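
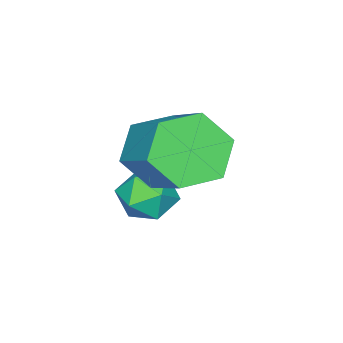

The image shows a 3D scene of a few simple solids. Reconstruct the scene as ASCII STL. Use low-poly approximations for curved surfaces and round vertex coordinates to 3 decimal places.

solid 
facet normal -0.286 -0.283 0.916
outer loop
vertex 0.011 0.058 -0.785
vertex 0.099 -0.617 -0.966
vertex 0.634 -0.254 -0.687
endloop
endfacet
facet normal 0.031 0.355 0.934
outer loop
vertex 0.011 0.058 -0.785
vertex 0.634 -0.254 -0.687
vertex 0.606 0.404 -0.936
endloop
endfacet
facet normal -0.334 0.795 0.507
outer loop
vertex 0.011 0.058 -0.785
vertex 0.606 0.404 -0.936
vertex 0.052 0.448 -1.37
endloop
endfacet
facet normal -0.875 0.428 0.224
outer loop
vertex 0.011 0.058 -0.785
vertex 0.052 0.448 -1.37
vertex -0.261 -0.182 -1.388
endloop
endfacet
facet normal -0.846 -0.238 0.477
outer loop
vertex 0.011 0.058 -0.785
vertex -0.261 -0.182 -1.388
vertex 0.099 -0.617 -0.966
endloop
endfacet
facet normal 0.690 0.282 0.667
outer loop
vertex 0.606 0.404 -0.936
vertex 0.634 -0.254 -0.687
vertex 1.061 -0.058 -1.212
endloop
endfacet
facet normal 0.177 -0.750 0.637
outer loop
vertex 0.634 -0.254 -0.687
vertex 0.099 -0.617 -0.966
vertex 0.748 -0.688 -1.23
endloop
endfacet
facet normal -0.732 -0.677 -0.073
outer loop
vertex 0.099 -0.617 -0.966
vertex -0.261 -0.182 -1.388
vertex 0.194 -0.644 -1.664
endloop
endfacet
facet normal -0.778 0.401 -0.484
outer loop
vertex -0.261 -0.182 -1.388
vertex 0.052 0.448 -1.37
vertex 0.166 0.014 -1.913
endloop
endfacet
facet normal 0.099 0.995 -0.025
outer loop
vertex 0.052 0.448 -1.37
vertex 0.606 0.404 -0.936
vertex 0.701 0.377 -1.634
endloop
endfacet
facet normal 0.875 -0.428 -0.224
outer loop
vertex 0.789 -0.298 -1.815
vertex 1.061 -0.058 -1.212
vertex 0.748 -0.688 -1.23
endloop
endfacet
facet normal 0.334 -0.795 -0.507
outer loop
vertex 0.789 -0.298 -1.815
vertex 0.748 -0.688 -1.23
vertex 0.194 -0.644 -1.664
endloop
endfacet
facet normal -0.031 -0.355 -0.934
outer loop
vertex 0.789 -0.298 -1.815
vertex 0.194 -0.644 -1.664
vertex 0.166 0.014 -1.913
endloop
endfacet
facet normal 0.286 0.283 -0.916
outer loop
vertex 0.789 -0.298 -1.815
vertex 0.166 0.014 -1.913
vertex 0.701 0.377 -1.634
endloop
endfacet
facet normal 0.846 0.238 -0.477
outer loop
vertex 0.789 -0.298 -1.815
vertex 0.701 0.377 -1.634
vertex 1.061 -0.058 -1.212
endloop
endfacet
facet normal 0.778 -0.401 0.484
outer loop
vertex 0.748 -0.688 -1.23
vertex 1.061 -0.058 -1.212
vertex 0.634 -0.254 -0.687
endloop
endfacet
facet normal -0.099 -0.995 0.025
outer loop
vertex 0.194 -0.644 -1.664
vertex 0.748 -0.688 -1.23
vertex 0.099 -0.617 -0.966
endloop
endfacet
facet normal -0.690 -0.282 -0.667
outer loop
vertex 0.166 0.014 -1.913
vertex 0.194 -0.644 -1.664
vertex -0.261 -0.182 -1.388
endloop
endfacet
facet normal -0.177 0.750 -0.637
outer loop
vertex 0.701 0.377 -1.634
vertex 0.166 0.014 -1.913
vertex 0.052 0.448 -1.37
endloop
endfacet
facet normal 0.732 0.677 0.073
outer loop
vertex 1.061 -0.058 -1.212
vertex 0.701 0.377 -1.634
vertex 0.606 0.404 -0.936
endloop
endfacet
facet normal -0.399 -0.720 -0.567
outer loop
vertex 0.497 0.041 -0.953
vertex -0.105 -0.151 -0.285
vertex -0.316 0.472 -0.928
endloop
endfacet
facet normal 0.246 0.512 -0.823
outer loop
vertex 0.497 0.041 -0.953
vertex -0.316 0.472 -0.928
vertex 1.208 1.323 0.057
endloop
endfacet
facet normal 0.246 0.512 -0.823
outer loop
vertex 1.208 1.323 0.057
vertex -0.316 0.472 -0.928
vertex 0.395 1.754 0.082
endloop
endfacet
facet normal 0.399 0.720 0.567
outer loop
vertex 1.208 1.323 0.057
vertex 0.395 1.754 0.082
vertex 0.605 1.131 0.725
endloop
endfacet
facet normal -0.399 -0.720 -0.567
outer loop
vertex -0.316 0.472 -0.928
vertex -0.105 -0.151 -0.285
vertex -0.918 0.28 -0.26
endloop
endfacet
facet normal -0.642 0.662 -0.388
outer loop
vertex -0.316 0.472 -0.928
vertex -0.918 0.28 -0.26
vertex 0.395 1.754 0.082
endloop
endfacet
facet normal -0.642 0.662 -0.388
outer loop
vertex 0.395 1.754 0.082
vertex -0.918 0.28 -0.26
vertex -0.207 1.562 0.75
endloop
endfacet
facet normal 0.400 0.720 0.567
outer loop
vertex 0.395 1.754 0.082
vertex -0.207 1.562 0.75
vertex 0.605 1.131 0.725
endloop
endfacet
facet normal -0.399 -0.720 -0.567
outer loop
vertex -0.918 0.28 -0.26
vertex -0.105 -0.151 -0.285
vertex -0.708 -0.343 0.383
endloop
endfacet
facet normal -0.888 0.150 0.435
outer loop
vertex -0.918 0.28 -0.26
vertex -0.708 -0.343 0.383
vertex -0.207 1.562 0.75
endloop
endfacet
facet normal -0.888 0.150 0.435
outer loop
vertex -0.207 1.562 0.75
vertex -0.708 -0.343 0.383
vertex 0.003 0.939 1.393
endloop
endfacet
facet normal 0.400 0.720 0.567
outer loop
vertex -0.207 1.562 0.75
vertex 0.003 0.939 1.393
vertex 0.605 1.131 0.725
endloop
endfacet
facet normal -0.399 -0.720 -0.567
outer loop
vertex -0.708 -0.343 0.383
vertex -0.105 -0.151 -0.285
vertex 0.105 -0.774 0.358
endloop
endfacet
facet normal -0.246 -0.512 0.823
outer loop
vertex -0.708 -0.343 0.383
vertex 0.105 -0.774 0.358
vertex 0.003 0.939 1.393
endloop
endfacet
facet normal -0.246 -0.512 0.823
outer loop
vertex 0.003 0.939 1.393
vertex 0.105 -0.774 0.358
vertex 0.816 0.508 1.368
endloop
endfacet
facet normal 0.399 0.720 0.567
outer loop
vertex 0.003 0.939 1.393
vertex 0.816 0.508 1.368
vertex 0.605 1.131 0.725
endloop
endfacet
facet normal -0.400 -0.720 -0.567
outer loop
vertex 0.105 -0.774 0.358
vertex -0.105 -0.151 -0.285
vertex 0.707 -0.582 -0.31
endloop
endfacet
facet normal 0.642 -0.662 0.388
outer loop
vertex 0.105 -0.774 0.358
vertex 0.707 -0.582 -0.31
vertex 0.816 0.508 1.368
endloop
endfacet
facet normal 0.642 -0.662 0.388
outer loop
vertex 0.816 0.508 1.368
vertex 0.707 -0.582 -0.31
vertex 1.418 0.7 0.7
endloop
endfacet
facet normal 0.399 0.720 0.567
outer loop
vertex 0.816 0.508 1.368
vertex 1.418 0.7 0.7
vertex 0.605 1.131 0.725
endloop
endfacet
facet normal -0.400 -0.720 -0.567
outer loop
vertex 0.707 -0.582 -0.31
vertex -0.105 -0.151 -0.285
vertex 0.497 0.041 -0.953
endloop
endfacet
facet normal 0.888 -0.150 -0.435
outer loop
vertex 0.707 -0.582 -0.31
vertex 0.497 0.041 -0.953
vertex 1.418 0.7 0.7
endloop
endfacet
facet normal 0.888 -0.150 -0.435
outer loop
vertex 1.418 0.7 0.7
vertex 0.497 0.041 -0.953
vertex 1.208 1.323 0.057
endloop
endfacet
facet normal 0.399 0.720 0.567
outer loop
vertex 1.418 0.7 0.7
vertex 1.208 1.323 0.057
vertex 0.605 1.131 0.725
endloop
endfacet

endsolid


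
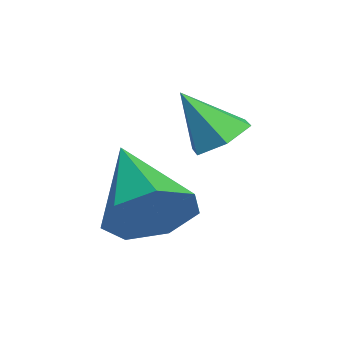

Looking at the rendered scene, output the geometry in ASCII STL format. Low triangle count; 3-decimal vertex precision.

solid 
facet normal 0.155 0.548 -0.822
outer loop
vertex 2.141 2.553 -2.936
vertex 1.411 2.592 -3.048
vertex 1.751 3.107 -2.64
endloop
endfacet
facet normal 0.699 0.115 0.706
outer loop
vertex 2.141 2.553 -2.936
vertex 1.751 3.107 -2.64
vertex 1.189 1.808 -1.872
endloop
endfacet
facet normal 0.155 0.548 -0.822
outer loop
vertex 1.751 3.107 -2.64
vertex 1.411 2.592 -3.048
vertex 1.02 3.146 -2.752
endloop
endfacet
facet normal -0.100 0.538 0.837
outer loop
vertex 1.751 3.107 -2.64
vertex 1.02 3.146 -2.752
vertex 1.189 1.808 -1.872
endloop
endfacet
facet normal 0.155 0.548 -0.822
outer loop
vertex 1.02 3.146 -2.752
vertex 1.411 2.592 -3.048
vertex 0.68 2.631 -3.16
endloop
endfacet
facet normal -0.862 0.199 0.467
outer loop
vertex 1.02 3.146 -2.752
vertex 0.68 2.631 -3.16
vertex 1.189 1.808 -1.872
endloop
endfacet
facet normal 0.155 0.548 -0.822
outer loop
vertex 0.68 2.631 -3.16
vertex 1.411 2.592 -3.048
vertex 1.071 2.076 -3.456
endloop
endfacet
facet normal -0.825 -0.563 -0.034
outer loop
vertex 0.68 2.631 -3.16
vertex 1.071 2.076 -3.456
vertex 1.189 1.808 -1.872
endloop
endfacet
facet normal 0.154 0.548 -0.822
outer loop
vertex 1.071 2.076 -3.456
vertex 1.411 2.592 -3.048
vertex 1.802 2.038 -3.344
endloop
endfacet
facet normal -0.026 -0.986 -0.165
outer loop
vertex 1.071 2.076 -3.456
vertex 1.802 2.038 -3.344
vertex 1.189 1.808 -1.872
endloop
endfacet
facet normal 0.155 0.549 -0.822
outer loop
vertex 1.802 2.038 -3.344
vertex 1.411 2.592 -3.048
vertex 2.141 2.553 -2.936
endloop
endfacet
facet normal 0.735 -0.646 0.205
outer loop
vertex 1.802 2.038 -3.344
vertex 2.141 2.553 -2.936
vertex 1.189 1.808 -1.872
endloop
endfacet
facet normal 0.847 0.148 -0.510
outer loop
vertex 3.753 0.918 -3.399
vertex 3.244 0.906 -4.248
vertex 3.458 1.679 -3.668
endloop
endfacet
facet normal 0.043 0.348 0.937
outer loop
vertex 3.753 0.918 -3.399
vertex 3.458 1.679 -3.668
vertex 1.456 0.594 -3.172
endloop
endfacet
facet normal 0.847 0.148 -0.510
outer loop
vertex 3.458 1.679 -3.668
vertex 3.244 0.906 -4.248
vertex 3.002 1.858 -4.373
endloop
endfacet
facet normal -0.344 0.833 0.434
outer loop
vertex 3.458 1.679 -3.668
vertex 3.002 1.858 -4.373
vertex 1.456 0.594 -3.172
endloop
endfacet
facet normal 0.848 0.149 -0.509
outer loop
vertex 3.002 1.858 -4.373
vertex 3.244 0.906 -4.248
vertex 2.729 1.32 -4.985
endloop
endfacet
facet normal -0.721 0.647 -0.247
outer loop
vertex 3.002 1.858 -4.373
vertex 2.729 1.32 -4.985
vertex 1.456 0.594 -3.172
endloop
endfacet
facet normal 0.848 0.147 -0.510
outer loop
vertex 2.729 1.32 -4.985
vertex 3.244 0.906 -4.248
vertex 2.843 0.47 -5.041
endloop
endfacet
facet normal -0.803 -0.069 -0.592
outer loop
vertex 2.729 1.32 -4.985
vertex 2.843 0.47 -5.041
vertex 1.456 0.594 -3.172
endloop
endfacet
facet normal 0.847 0.148 -0.510
outer loop
vertex 2.843 0.47 -5.041
vertex 3.244 0.906 -4.248
vertex 3.26 -0.051 -4.5
endloop
endfacet
facet normal -0.529 -0.777 -0.341
outer loop
vertex 2.843 0.47 -5.041
vertex 3.26 -0.051 -4.5
vertex 1.456 0.594 -3.172
endloop
endfacet
facet normal 0.848 0.148 -0.509
outer loop
vertex 3.26 -0.051 -4.5
vertex 3.244 0.906 -4.248
vertex 3.664 0.148 -3.769
endloop
endfacet
facet normal -0.105 -0.943 0.315
outer loop
vertex 3.26 -0.051 -4.5
vertex 3.664 0.148 -3.769
vertex 1.456 0.594 -3.172
endloop
endfacet
facet normal 0.847 0.147 -0.510
outer loop
vertex 3.664 0.148 -3.769
vertex 3.244 0.906 -4.248
vertex 3.753 0.918 -3.399
endloop
endfacet
facet normal 0.150 -0.442 0.884
outer loop
vertex 3.664 0.148 -3.769
vertex 3.753 0.918 -3.399
vertex 1.456 0.594 -3.172
endloop
endfacet

endsolid


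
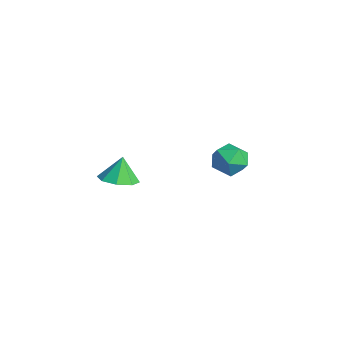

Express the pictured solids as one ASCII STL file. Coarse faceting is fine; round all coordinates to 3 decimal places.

solid 
facet normal 0.196 -0.260 -0.946
outer loop
vertex -0.508 -3.432 -0.872
vertex -1.357 -2.995 -1.168
vertex -0.41 -2.695 -1.054
endloop
endfacet
facet normal 0.691 0.085 0.718
outer loop
vertex -0.508 -3.432 -0.872
vertex -0.41 -2.695 -1.054
vertex -1.623 -2.645 0.108
endloop
endfacet
facet normal 0.196 -0.259 -0.946
outer loop
vertex -0.41 -2.695 -1.054
vertex -1.357 -2.995 -1.168
vertex -0.867 -2.134 -1.302
endloop
endfacet
facet normal 0.531 0.665 0.526
outer loop
vertex -0.41 -2.695 -1.054
vertex -0.867 -2.134 -1.302
vertex -1.623 -2.645 0.108
endloop
endfacet
facet normal 0.197 -0.259 -0.945
outer loop
vertex -0.867 -2.134 -1.302
vertex -1.357 -2.995 -1.168
vertex -1.611 -2.077 -1.473
endloop
endfacet
facet normal -0.006 0.941 0.338
outer loop
vertex -0.867 -2.134 -1.302
vertex -1.611 -2.077 -1.473
vertex -1.623 -2.645 0.108
endloop
endfacet
facet normal 0.197 -0.260 -0.945
outer loop
vertex -1.611 -2.077 -1.473
vertex -1.357 -2.995 -1.168
vertex -2.206 -2.558 -1.465
endloop
endfacet
facet normal -0.604 0.752 0.265
outer loop
vertex -1.611 -2.077 -1.473
vertex -2.206 -2.558 -1.465
vertex -1.623 -2.645 0.108
endloop
endfacet
facet normal 0.197 -0.260 -0.945
outer loop
vertex -2.206 -2.558 -1.465
vertex -1.357 -2.995 -1.168
vertex -2.304 -3.295 -1.283
endloop
endfacet
facet normal -0.913 0.208 0.350
outer loop
vertex -2.206 -2.558 -1.465
vertex -2.304 -3.295 -1.283
vertex -1.623 -2.645 0.108
endloop
endfacet
facet normal 0.197 -0.259 -0.946
outer loop
vertex -2.304 -3.295 -1.283
vertex -1.357 -2.995 -1.168
vertex -1.847 -3.856 -1.034
endloop
endfacet
facet normal -0.753 -0.372 0.543
outer loop
vertex -2.304 -3.295 -1.283
vertex -1.847 -3.856 -1.034
vertex -1.623 -2.645 0.108
endloop
endfacet
facet normal 0.196 -0.259 -0.946
outer loop
vertex -1.847 -3.856 -1.034
vertex -1.357 -2.995 -1.168
vertex -1.103 -3.913 -0.864
endloop
endfacet
facet normal -0.216 -0.648 0.730
outer loop
vertex -1.847 -3.856 -1.034
vertex -1.103 -3.913 -0.864
vertex -1.623 -2.645 0.108
endloop
endfacet
facet normal 0.197 -0.259 -0.946
outer loop
vertex -1.103 -3.913 -0.864
vertex -1.357 -2.995 -1.168
vertex -0.508 -3.432 -0.872
endloop
endfacet
facet normal 0.382 -0.459 0.802
outer loop
vertex -1.103 -3.913 -0.864
vertex -0.508 -3.432 -0.872
vertex -1.623 -2.645 0.108
endloop
endfacet
facet normal -0.659 0.721 0.213
outer loop
vertex -2.689 3.418 -2.136
vertex -2.569 3.224 -1.11
vertex -1.952 3.929 -1.587
endloop
endfacet
facet normal -0.309 0.867 -0.392
outer loop
vertex -2.689 3.418 -2.136
vertex -1.952 3.929 -1.587
vertex -1.735 3.57 -2.552
endloop
endfacet
facet normal -0.421 0.327 -0.846
outer loop
vertex -2.689 3.418 -2.136
vertex -1.735 3.57 -2.552
vertex -2.218 2.643 -2.67
endloop
endfacet
facet normal -0.840 -0.151 -0.522
outer loop
vertex -2.689 3.418 -2.136
vertex -2.218 2.643 -2.67
vertex -2.734 2.43 -1.778
endloop
endfacet
facet normal -0.987 0.093 0.133
outer loop
vertex -2.689 3.418 -2.136
vertex -2.734 2.43 -1.778
vertex -2.569 3.224 -1.11
endloop
endfacet
facet normal 0.389 0.889 -0.243
outer loop
vertex -1.735 3.57 -2.552
vertex -1.952 3.929 -1.587
vertex -1.026 3.47 -1.782
endloop
endfacet
facet normal -0.179 0.654 0.735
outer loop
vertex -1.952 3.929 -1.587
vertex -2.569 3.224 -1.11
vertex -1.542 3.257 -0.89
endloop
endfacet
facet normal -0.709 -0.362 0.606
outer loop
vertex -2.569 3.224 -1.11
vertex -2.734 2.43 -1.778
vertex -2.025 2.33 -1.008
endloop
endfacet
facet normal -0.471 -0.757 -0.453
outer loop
vertex -2.734 2.43 -1.778
vertex -2.218 2.643 -2.67
vertex -1.808 1.971 -1.973
endloop
endfacet
facet normal 0.209 0.016 -0.978
outer loop
vertex -2.218 2.643 -2.67
vertex -1.735 3.57 -2.552
vertex -1.191 2.676 -2.45
endloop
endfacet
facet normal 0.840 0.151 0.522
outer loop
vertex -1.071 2.482 -1.424
vertex -1.026 3.47 -1.782
vertex -1.542 3.257 -0.89
endloop
endfacet
facet normal 0.421 -0.327 0.846
outer loop
vertex -1.071 2.482 -1.424
vertex -1.542 3.257 -0.89
vertex -2.025 2.33 -1.008
endloop
endfacet
facet normal 0.309 -0.867 0.392
outer loop
vertex -1.071 2.482 -1.424
vertex -2.025 2.33 -1.008
vertex -1.808 1.971 -1.973
endloop
endfacet
facet normal 0.659 -0.721 -0.213
outer loop
vertex -1.071 2.482 -1.424
vertex -1.808 1.971 -1.973
vertex -1.191 2.676 -2.45
endloop
endfacet
facet normal 0.987 -0.093 -0.133
outer loop
vertex -1.071 2.482 -1.424
vertex -1.191 2.676 -2.45
vertex -1.026 3.47 -1.782
endloop
endfacet
facet normal 0.471 0.757 0.453
outer loop
vertex -1.542 3.257 -0.89
vertex -1.026 3.47 -1.782
vertex -1.952 3.929 -1.587
endloop
endfacet
facet normal -0.209 -0.016 0.978
outer loop
vertex -2.025 2.33 -1.008
vertex -1.542 3.257 -0.89
vertex -2.569 3.224 -1.11
endloop
endfacet
facet normal -0.389 -0.889 0.243
outer loop
vertex -1.808 1.971 -1.973
vertex -2.025 2.33 -1.008
vertex -2.734 2.43 -1.778
endloop
endfacet
facet normal 0.179 -0.654 -0.735
outer loop
vertex -1.191 2.676 -2.45
vertex -1.808 1.971 -1.973
vertex -2.218 2.643 -2.67
endloop
endfacet
facet normal 0.709 0.362 -0.606
outer loop
vertex -1.026 3.47 -1.782
vertex -1.191 2.676 -2.45
vertex -1.735 3.57 -2.552
endloop
endfacet

endsolid


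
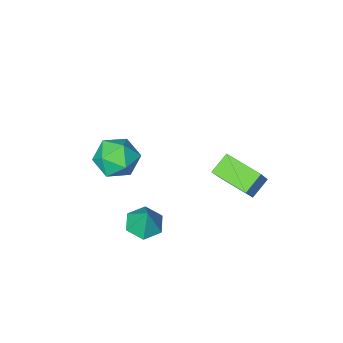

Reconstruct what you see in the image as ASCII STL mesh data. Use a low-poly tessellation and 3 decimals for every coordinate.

solid 
facet normal -0.795 -0.220 0.565
outer loop
vertex -1.595 3.065 5.305
vertex -2.252 4.423 4.908
vertex -2.528 2.122 3.626
endloop
endfacet
facet normal 0.421 -0.870 0.255
outer loop
vertex -1.748 2.337 3.072
vertex -1.595 3.065 5.305
vertex -2.528 2.122 3.626
endloop
endfacet
facet normal -0.796 -0.219 0.564
outer loop
vertex -2.528 2.122 3.626
vertex -2.252 4.423 4.908
vertex -3.184 3.48 3.228
endloop
endfacet
facet normal -0.436 -0.441 -0.785
outer loop
vertex -3.184 3.48 3.228
vertex -1.748 2.337 3.072
vertex -2.528 2.122 3.626
endloop
endfacet
facet normal 0.436 0.440 0.785
outer loop
vertex -1.595 3.065 5.305
vertex -1.472 4.638 4.354
vertex -2.252 4.423 4.908
endloop
endfacet
facet normal 0.421 -0.870 0.255
outer loop
vertex -0.816 3.28 4.752
vertex -1.595 3.065 5.305
vertex -1.748 2.337 3.072
endloop
endfacet
facet normal 0.436 0.441 0.785
outer loop
vertex -0.816 3.28 4.752
vertex -1.472 4.638 4.354
vertex -1.595 3.065 5.305
endloop
endfacet
facet normal -0.421 0.870 -0.255
outer loop
vertex -2.252 4.423 4.908
vertex -1.472 4.638 4.354
vertex -3.184 3.48 3.228
endloop
endfacet
facet normal -0.436 -0.440 -0.785
outer loop
vertex -2.405 3.695 2.675
vertex -1.748 2.337 3.072
vertex -3.184 3.48 3.228
endloop
endfacet
facet normal -0.421 0.870 -0.255
outer loop
vertex -3.184 3.48 3.228
vertex -1.472 4.638 4.354
vertex -2.405 3.695 2.675
endloop
endfacet
facet normal 0.796 0.220 -0.565
outer loop
vertex -2.405 3.695 2.675
vertex -0.816 3.28 4.752
vertex -1.748 2.337 3.072
endloop
endfacet
facet normal 0.796 0.219 -0.565
outer loop
vertex -1.472 4.638 4.354
vertex -0.816 3.28 4.752
vertex -2.405 3.695 2.675
endloop
endfacet
facet normal -0.093 -0.384 -0.919
outer loop
vertex 2.087 3.296 2.059
vertex 1.712 2.701 2.346
vertex 1.33 3.32 2.126
endloop
endfacet
facet normal 0.039 0.995 0.088
outer loop
vertex 2.087 3.296 2.059
vertex 1.33 3.32 2.126
vertex 1.828 3.179 3.494
endloop
endfacet
facet normal -0.092 -0.383 -0.919
outer loop
vertex 1.33 3.32 2.126
vertex 1.712 2.701 2.346
vertex 0.955 2.724 2.412
endloop
endfacet
facet normal -0.722 0.611 0.326
outer loop
vertex 1.33 3.32 2.126
vertex 0.955 2.724 2.412
vertex 1.828 3.179 3.494
endloop
endfacet
facet normal -0.092 -0.383 -0.919
outer loop
vertex 0.955 2.724 2.412
vertex 1.712 2.701 2.346
vertex 1.337 2.105 2.632
endloop
endfacet
facet normal -0.717 -0.206 0.665
outer loop
vertex 0.955 2.724 2.412
vertex 1.337 2.105 2.632
vertex 1.828 3.179 3.494
endloop
endfacet
facet normal -0.093 -0.382 -0.919
outer loop
vertex 1.337 2.105 2.632
vertex 1.712 2.701 2.346
vertex 2.094 2.081 2.565
endloop
endfacet
facet normal 0.048 -0.638 0.768
outer loop
vertex 1.337 2.105 2.632
vertex 2.094 2.081 2.565
vertex 1.828 3.179 3.494
endloop
endfacet
facet normal -0.093 -0.382 -0.919
outer loop
vertex 2.094 2.081 2.565
vertex 1.712 2.701 2.346
vertex 2.469 2.677 2.279
endloop
endfacet
facet normal 0.808 -0.254 0.531
outer loop
vertex 2.094 2.081 2.565
vertex 2.469 2.677 2.279
vertex 1.828 3.179 3.494
endloop
endfacet
facet normal -0.093 -0.384 -0.919
outer loop
vertex 2.469 2.677 2.279
vertex 1.712 2.701 2.346
vertex 2.087 3.296 2.059
endloop
endfacet
facet normal 0.804 0.564 0.191
outer loop
vertex 2.469 2.677 2.279
vertex 2.087 3.296 2.059
vertex 1.828 3.179 3.494
endloop
endfacet
facet normal -0.390 0.726 0.566
outer loop
vertex 0.181 -0.277 3.128
vertex 0.805 -0.529 3.881
vertex 1.09 0.157 3.197
endloop
endfacet
facet normal -0.420 0.899 -0.126
outer loop
vertex 0.181 -0.277 3.128
vertex 1.09 0.157 3.197
vertex 0.737 -0.134 2.297
endloop
endfacet
facet normal -0.794 0.393 -0.464
outer loop
vertex 0.181 -0.277 3.128
vertex 0.737 -0.134 2.297
vertex 0.234 -1.0 2.424
endloop
endfacet
facet normal -0.996 -0.092 0.020
outer loop
vertex 0.181 -0.277 3.128
vertex 0.234 -1.0 2.424
vertex 0.276 -1.244 3.403
endloop
endfacet
facet normal -0.746 0.113 0.656
outer loop
vertex 0.181 -0.277 3.128
vertex 0.276 -1.244 3.403
vertex 0.805 -0.529 3.881
endloop
endfacet
facet normal 0.244 0.890 -0.384
outer loop
vertex 0.737 -0.134 2.297
vertex 1.09 0.157 3.197
vertex 1.704 -0.296 2.537
endloop
endfacet
facet normal 0.292 0.612 0.735
outer loop
vertex 1.09 0.157 3.197
vertex 0.805 -0.529 3.881
vertex 1.746 -0.54 3.516
endloop
endfacet
facet normal -0.282 -0.380 0.881
outer loop
vertex 0.805 -0.529 3.881
vertex 0.276 -1.244 3.403
vertex 1.243 -1.406 3.643
endloop
endfacet
facet normal -0.685 -0.713 -0.148
outer loop
vertex 0.276 -1.244 3.403
vertex 0.234 -1.0 2.424
vertex 0.89 -1.697 2.743
endloop
endfacet
facet normal -0.360 0.073 -0.930
outer loop
vertex 0.234 -1.0 2.424
vertex 0.737 -0.134 2.297
vertex 1.175 -1.011 2.059
endloop
endfacet
facet normal 0.996 0.092 -0.020
outer loop
vertex 1.799 -1.263 2.812
vertex 1.704 -0.296 2.537
vertex 1.746 -0.54 3.516
endloop
endfacet
facet normal 0.794 -0.393 0.464
outer loop
vertex 1.799 -1.263 2.812
vertex 1.746 -0.54 3.516
vertex 1.243 -1.406 3.643
endloop
endfacet
facet normal 0.420 -0.899 0.126
outer loop
vertex 1.799 -1.263 2.812
vertex 1.243 -1.406 3.643
vertex 0.89 -1.697 2.743
endloop
endfacet
facet normal 0.390 -0.726 -0.566
outer loop
vertex 1.799 -1.263 2.812
vertex 0.89 -1.697 2.743
vertex 1.175 -1.011 2.059
endloop
endfacet
facet normal 0.746 -0.113 -0.656
outer loop
vertex 1.799 -1.263 2.812
vertex 1.175 -1.011 2.059
vertex 1.704 -0.296 2.537
endloop
endfacet
facet normal 0.685 0.713 0.148
outer loop
vertex 1.746 -0.54 3.516
vertex 1.704 -0.296 2.537
vertex 1.09 0.157 3.197
endloop
endfacet
facet normal 0.360 -0.073 0.930
outer loop
vertex 1.243 -1.406 3.643
vertex 1.746 -0.54 3.516
vertex 0.805 -0.529 3.881
endloop
endfacet
facet normal -0.244 -0.890 0.384
outer loop
vertex 0.89 -1.697 2.743
vertex 1.243 -1.406 3.643
vertex 0.276 -1.244 3.403
endloop
endfacet
facet normal -0.292 -0.612 -0.735
outer loop
vertex 1.175 -1.011 2.059
vertex 0.89 -1.697 2.743
vertex 0.234 -1.0 2.424
endloop
endfacet
facet normal 0.282 0.380 -0.881
outer loop
vertex 1.704 -0.296 2.537
vertex 1.175 -1.011 2.059
vertex 0.737 -0.134 2.297
endloop
endfacet

endsolid


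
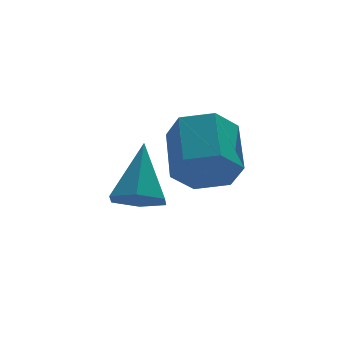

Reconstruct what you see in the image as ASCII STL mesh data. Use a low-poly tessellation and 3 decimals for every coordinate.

solid 
facet normal -0.281 -0.561 -0.779
outer loop
vertex 3.143 1.758 -1.196
vertex 2.584 2.378 -1.441
vertex 3.401 2.385 -1.741
endloop
endfacet
facet normal 0.954 -0.194 0.228
outer loop
vertex 3.143 1.758 -1.196
vertex 3.401 2.385 -1.741
vertex 3.176 3.562 0.201
endloop
endfacet
facet normal -0.281 -0.561 -0.779
outer loop
vertex 3.401 2.385 -1.741
vertex 2.584 2.378 -1.441
vertex 2.842 3.005 -1.986
endloop
endfacet
facet normal 0.766 0.585 -0.266
outer loop
vertex 3.401 2.385 -1.741
vertex 2.842 3.005 -1.986
vertex 3.176 3.562 0.201
endloop
endfacet
facet normal -0.280 -0.562 -0.779
outer loop
vertex 2.842 3.005 -1.986
vertex 2.584 2.378 -1.441
vertex 2.025 2.998 -1.687
endloop
endfacet
facet normal -0.093 0.968 -0.232
outer loop
vertex 2.842 3.005 -1.986
vertex 2.025 2.998 -1.687
vertex 3.176 3.562 0.201
endloop
endfacet
facet normal -0.280 -0.561 -0.779
outer loop
vertex 2.025 2.998 -1.687
vertex 2.584 2.378 -1.441
vertex 1.767 2.37 -1.142
endloop
endfacet
facet normal -0.765 0.571 0.296
outer loop
vertex 2.025 2.998 -1.687
vertex 1.767 2.37 -1.142
vertex 3.176 3.562 0.201
endloop
endfacet
facet normal -0.279 -0.562 -0.779
outer loop
vertex 1.767 2.37 -1.142
vertex 2.584 2.378 -1.441
vertex 2.326 1.751 -0.896
endloop
endfacet
facet normal -0.577 -0.207 0.790
outer loop
vertex 1.767 2.37 -1.142
vertex 2.326 1.751 -0.896
vertex 3.176 3.562 0.201
endloop
endfacet
facet normal -0.281 -0.561 -0.779
outer loop
vertex 2.326 1.751 -0.896
vertex 2.584 2.378 -1.441
vertex 3.143 1.758 -1.196
endloop
endfacet
facet normal 0.283 -0.591 0.756
outer loop
vertex 2.326 1.751 -0.896
vertex 3.143 1.758 -1.196
vertex 3.176 3.562 0.201
endloop
endfacet
facet normal -0.239 -0.831 -0.502
outer loop
vertex 4.423 -0.728 0.796
vertex 3.538 -0.37 0.624
vertex 4.26 -0.2 -0.001
endloop
endfacet
facet normal 0.957 -0.111 -0.269
outer loop
vertex 4.423 -0.728 0.796
vertex 4.26 -0.2 -0.001
vertex 4.847 0.753 1.689
endloop
endfacet
facet normal 0.957 -0.112 -0.269
outer loop
vertex 4.847 0.753 1.689
vertex 4.26 -0.2 -0.001
vertex 4.684 1.28 0.892
endloop
endfacet
facet normal 0.238 0.832 0.501
outer loop
vertex 4.847 0.753 1.689
vertex 4.684 1.28 0.892
vertex 3.962 1.11 1.516
endloop
endfacet
facet normal -0.238 -0.832 -0.501
outer loop
vertex 4.26 -0.2 -0.001
vertex 3.538 -0.37 0.624
vertex 3.375 0.157 -0.174
endloop
endfacet
facet normal 0.333 0.415 -0.847
outer loop
vertex 4.26 -0.2 -0.001
vertex 3.375 0.157 -0.174
vertex 4.684 1.28 0.892
endloop
endfacet
facet normal 0.333 0.415 -0.847
outer loop
vertex 4.684 1.28 0.892
vertex 3.375 0.157 -0.174
vertex 3.799 1.638 0.719
endloop
endfacet
facet normal 0.238 0.831 0.502
outer loop
vertex 4.684 1.28 0.892
vertex 3.799 1.638 0.719
vertex 3.962 1.11 1.516
endloop
endfacet
facet normal -0.238 -0.832 -0.501
outer loop
vertex 3.375 0.157 -0.174
vertex 3.538 -0.37 0.624
vertex 2.653 -0.013 0.451
endloop
endfacet
facet normal -0.624 0.527 -0.577
outer loop
vertex 3.375 0.157 -0.174
vertex 2.653 -0.013 0.451
vertex 3.799 1.638 0.719
endloop
endfacet
facet normal -0.624 0.527 -0.577
outer loop
vertex 3.799 1.638 0.719
vertex 2.653 -0.013 0.451
vertex 3.077 1.468 1.344
endloop
endfacet
facet normal 0.239 0.831 0.502
outer loop
vertex 3.799 1.638 0.719
vertex 3.077 1.468 1.344
vertex 3.962 1.11 1.516
endloop
endfacet
facet normal -0.238 -0.832 -0.501
outer loop
vertex 2.653 -0.013 0.451
vertex 3.538 -0.37 0.624
vertex 2.816 -0.54 1.248
endloop
endfacet
facet normal -0.957 0.111 0.269
outer loop
vertex 2.653 -0.013 0.451
vertex 2.816 -0.54 1.248
vertex 3.077 1.468 1.344
endloop
endfacet
facet normal -0.957 0.111 0.269
outer loop
vertex 3.077 1.468 1.344
vertex 2.816 -0.54 1.248
vertex 3.24 0.94 2.141
endloop
endfacet
facet normal 0.239 0.831 0.502
outer loop
vertex 3.077 1.468 1.344
vertex 3.24 0.94 2.141
vertex 3.962 1.11 1.516
endloop
endfacet
facet normal -0.238 -0.831 -0.502
outer loop
vertex 2.816 -0.54 1.248
vertex 3.538 -0.37 0.624
vertex 3.701 -0.898 1.421
endloop
endfacet
facet normal -0.333 -0.415 0.846
outer loop
vertex 2.816 -0.54 1.248
vertex 3.701 -0.898 1.421
vertex 3.24 0.94 2.141
endloop
endfacet
facet normal -0.333 -0.415 0.847
outer loop
vertex 3.24 0.94 2.141
vertex 3.701 -0.898 1.421
vertex 4.125 0.583 2.314
endloop
endfacet
facet normal 0.238 0.832 0.501
outer loop
vertex 3.24 0.94 2.141
vertex 4.125 0.583 2.314
vertex 3.962 1.11 1.516
endloop
endfacet
facet normal -0.239 -0.831 -0.502
outer loop
vertex 3.701 -0.898 1.421
vertex 3.538 -0.37 0.624
vertex 4.423 -0.728 0.796
endloop
endfacet
facet normal 0.624 -0.527 0.577
outer loop
vertex 3.701 -0.898 1.421
vertex 4.423 -0.728 0.796
vertex 4.125 0.583 2.314
endloop
endfacet
facet normal 0.624 -0.527 0.577
outer loop
vertex 4.125 0.583 2.314
vertex 4.423 -0.728 0.796
vertex 4.847 0.753 1.689
endloop
endfacet
facet normal 0.238 0.832 0.501
outer loop
vertex 4.125 0.583 2.314
vertex 4.847 0.753 1.689
vertex 3.962 1.11 1.516
endloop
endfacet

endsolid


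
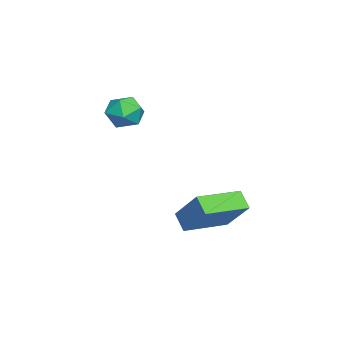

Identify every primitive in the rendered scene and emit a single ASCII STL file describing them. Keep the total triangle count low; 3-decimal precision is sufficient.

solid 
facet normal 0.105 0.426 0.899
outer loop
vertex -3.171 0.242 2.454
vertex -3.867 -0.228 2.758
vertex -3.041 -0.563 2.82
endloop
endfacet
facet normal 0.734 0.376 0.566
outer loop
vertex -3.171 0.242 2.454
vertex -3.041 -0.563 2.82
vertex -2.592 -0.329 2.083
endloop
endfacet
facet normal 0.684 0.728 -0.052
outer loop
vertex -3.171 0.242 2.454
vertex -2.592 -0.329 2.083
vertex -3.141 0.15 1.566
endloop
endfacet
facet normal 0.024 0.994 -0.102
outer loop
vertex -3.171 0.242 2.454
vertex -3.141 0.15 1.566
vertex -3.929 0.212 1.983
endloop
endfacet
facet normal -0.334 0.808 0.485
outer loop
vertex -3.171 0.242 2.454
vertex -3.929 0.212 1.983
vertex -3.867 -0.228 2.758
endloop
endfacet
facet normal 0.852 -0.313 0.420
outer loop
vertex -2.592 -0.329 2.083
vertex -3.041 -0.563 2.82
vertex -2.931 -1.152 2.157
endloop
endfacet
facet normal -0.166 -0.233 0.958
outer loop
vertex -3.041 -0.563 2.82
vertex -3.867 -0.228 2.758
vertex -3.719 -1.09 2.574
endloop
endfacet
facet normal -0.876 0.387 0.290
outer loop
vertex -3.867 -0.228 2.758
vertex -3.929 0.212 1.983
vertex -4.268 -0.611 2.057
endloop
endfacet
facet normal -0.296 0.689 -0.661
outer loop
vertex -3.929 0.212 1.983
vertex -3.141 0.15 1.566
vertex -3.819 -0.377 1.32
endloop
endfacet
facet normal 0.772 0.257 -0.582
outer loop
vertex -3.141 0.15 1.566
vertex -2.592 -0.329 2.083
vertex -2.993 -0.712 1.382
endloop
endfacet
facet normal -0.024 -0.994 0.102
outer loop
vertex -3.689 -1.182 1.686
vertex -2.931 -1.152 2.157
vertex -3.719 -1.09 2.574
endloop
endfacet
facet normal -0.684 -0.728 0.052
outer loop
vertex -3.689 -1.182 1.686
vertex -3.719 -1.09 2.574
vertex -4.268 -0.611 2.057
endloop
endfacet
facet normal -0.734 -0.376 -0.566
outer loop
vertex -3.689 -1.182 1.686
vertex -4.268 -0.611 2.057
vertex -3.819 -0.377 1.32
endloop
endfacet
facet normal -0.105 -0.426 -0.899
outer loop
vertex -3.689 -1.182 1.686
vertex -3.819 -0.377 1.32
vertex -2.993 -0.712 1.382
endloop
endfacet
facet normal 0.334 -0.808 -0.485
outer loop
vertex -3.689 -1.182 1.686
vertex -2.993 -0.712 1.382
vertex -2.931 -1.152 2.157
endloop
endfacet
facet normal 0.296 -0.689 0.661
outer loop
vertex -3.719 -1.09 2.574
vertex -2.931 -1.152 2.157
vertex -3.041 -0.563 2.82
endloop
endfacet
facet normal -0.772 -0.257 0.582
outer loop
vertex -4.268 -0.611 2.057
vertex -3.719 -1.09 2.574
vertex -3.867 -0.228 2.758
endloop
endfacet
facet normal -0.852 0.313 -0.420
outer loop
vertex -3.819 -0.377 1.32
vertex -4.268 -0.611 2.057
vertex -3.929 0.212 1.983
endloop
endfacet
facet normal 0.166 0.233 -0.958
outer loop
vertex -2.993 -0.712 1.382
vertex -3.819 -0.377 1.32
vertex -3.141 0.15 1.566
endloop
endfacet
facet normal 0.876 -0.387 -0.290
outer loop
vertex -2.931 -1.152 2.157
vertex -2.993 -0.712 1.382
vertex -2.592 -0.329 2.083
endloop
endfacet
facet normal -0.690 0.721 -0.063
outer loop
vertex -2.855 4.224 -1.614
vertex -2.34 4.658 -2.284
vertex -3.787 3.214 -2.984
endloop
endfacet
facet normal -0.542 -0.457 0.705
outer loop
vertex -2.38 1.742 -2.856
vertex -2.855 4.224 -1.614
vertex -3.787 3.214 -2.984
endloop
endfacet
facet normal -0.690 0.721 -0.063
outer loop
vertex -3.787 3.214 -2.984
vertex -2.34 4.658 -2.284
vertex -3.272 3.648 -3.654
endloop
endfacet
facet normal -0.480 -0.520 -0.706
outer loop
vertex -3.272 3.648 -3.654
vertex -2.38 1.742 -2.856
vertex -3.787 3.214 -2.984
endloop
endfacet
facet normal 0.480 0.520 0.706
outer loop
vertex -2.855 4.224 -1.614
vertex -0.933 3.186 -2.156
vertex -2.34 4.658 -2.284
endloop
endfacet
facet normal -0.542 -0.457 0.705
outer loop
vertex -1.448 2.752 -1.486
vertex -2.855 4.224 -1.614
vertex -2.38 1.742 -2.856
endloop
endfacet
facet normal 0.480 0.520 0.706
outer loop
vertex -1.448 2.752 -1.486
vertex -0.933 3.186 -2.156
vertex -2.855 4.224 -1.614
endloop
endfacet
facet normal 0.542 0.457 -0.705
outer loop
vertex -2.34 4.658 -2.284
vertex -0.933 3.186 -2.156
vertex -3.272 3.648 -3.654
endloop
endfacet
facet normal -0.480 -0.520 -0.706
outer loop
vertex -1.865 2.176 -3.526
vertex -2.38 1.742 -2.856
vertex -3.272 3.648 -3.654
endloop
endfacet
facet normal 0.542 0.457 -0.705
outer loop
vertex -3.272 3.648 -3.654
vertex -0.933 3.186 -2.156
vertex -1.865 2.176 -3.526
endloop
endfacet
facet normal 0.690 -0.721 0.063
outer loop
vertex -1.865 2.176 -3.526
vertex -1.448 2.752 -1.486
vertex -2.38 1.742 -2.856
endloop
endfacet
facet normal 0.690 -0.721 0.063
outer loop
vertex -0.933 3.186 -2.156
vertex -1.448 2.752 -1.486
vertex -1.865 2.176 -3.526
endloop
endfacet

endsolid


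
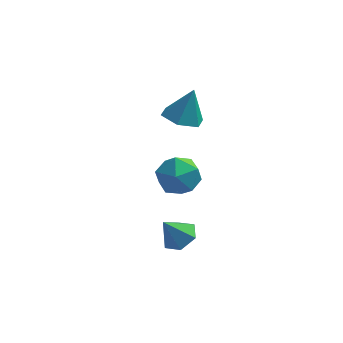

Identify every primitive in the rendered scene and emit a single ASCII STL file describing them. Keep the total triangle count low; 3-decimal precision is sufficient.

solid 
facet normal -0.281 -0.227 -0.932
outer loop
vertex -0.263 2.734 1.093
vertex -1.126 2.389 1.437
vertex -1.04 3.341 1.179
endloop
endfacet
facet normal 0.619 0.777 0.112
outer loop
vertex -0.263 2.734 1.093
vertex -1.04 3.341 1.179
vertex -0.654 2.771 3.003
endloop
endfacet
facet normal -0.280 -0.227 -0.933
outer loop
vertex -1.04 3.341 1.179
vertex -1.126 2.389 1.437
vertex -1.902 2.997 1.522
endloop
endfacet
facet normal -0.231 0.914 0.334
outer loop
vertex -1.04 3.341 1.179
vertex -1.902 2.997 1.522
vertex -0.654 2.771 3.003
endloop
endfacet
facet normal -0.280 -0.227 -0.933
outer loop
vertex -1.902 2.997 1.522
vertex -1.126 2.389 1.437
vertex -1.988 2.045 1.78
endloop
endfacet
facet normal -0.724 0.241 0.647
outer loop
vertex -1.902 2.997 1.522
vertex -1.988 2.045 1.78
vertex -0.654 2.771 3.003
endloop
endfacet
facet normal -0.281 -0.227 -0.933
outer loop
vertex -1.988 2.045 1.78
vertex -1.126 2.389 1.437
vertex -1.211 1.437 1.694
endloop
endfacet
facet normal -0.365 -0.570 0.736
outer loop
vertex -1.988 2.045 1.78
vertex -1.211 1.437 1.694
vertex -0.654 2.771 3.003
endloop
endfacet
facet normal -0.280 -0.227 -0.933
outer loop
vertex -1.211 1.437 1.694
vertex -1.126 2.389 1.437
vertex -0.349 1.782 1.351
endloop
endfacet
facet normal 0.487 -0.707 0.513
outer loop
vertex -1.211 1.437 1.694
vertex -0.349 1.782 1.351
vertex -0.654 2.771 3.003
endloop
endfacet
facet normal -0.281 -0.227 -0.932
outer loop
vertex -0.349 1.782 1.351
vertex -1.126 2.389 1.437
vertex -0.263 2.734 1.093
endloop
endfacet
facet normal 0.979 -0.034 0.201
outer loop
vertex -0.349 1.782 1.351
vertex -0.263 2.734 1.093
vertex -0.654 2.771 3.003
endloop
endfacet
facet normal 0.442 0.361 0.822
outer loop
vertex -0.826 3.369 -2.124
vertex -1.443 2.628 -1.467
vertex -0.402 2.308 -1.886
endloop
endfacet
facet normal 0.876 0.408 0.257
outer loop
vertex -0.826 3.369 -2.124
vertex -0.402 2.308 -1.886
vertex -0.294 2.752 -2.96
endloop
endfacet
facet normal 0.549 0.800 -0.241
outer loop
vertex -0.826 3.369 -2.124
vertex -0.294 2.752 -2.96
vertex -1.268 3.347 -3.204
endloop
endfacet
facet normal -0.088 0.996 0.016
outer loop
vertex -0.826 3.369 -2.124
vertex -1.268 3.347 -3.204
vertex -1.978 3.27 -2.281
endloop
endfacet
facet normal -0.154 0.724 0.672
outer loop
vertex -0.826 3.369 -2.124
vertex -1.978 3.27 -2.281
vertex -1.443 2.628 -1.467
endloop
endfacet
facet normal 0.968 -0.249 -0.006
outer loop
vertex -0.294 2.752 -2.96
vertex -0.402 2.308 -1.886
vertex -0.582 1.63 -2.819
endloop
endfacet
facet normal 0.265 -0.325 0.908
outer loop
vertex -0.402 2.308 -1.886
vertex -1.443 2.628 -1.467
vertex -1.292 1.553 -1.896
endloop
endfacet
facet normal -0.698 0.263 0.666
outer loop
vertex -1.443 2.628 -1.467
vertex -1.978 3.27 -2.281
vertex -2.266 2.148 -2.14
endloop
endfacet
facet normal -0.591 0.702 -0.396
outer loop
vertex -1.978 3.27 -2.281
vertex -1.268 3.347 -3.204
vertex -2.158 2.592 -3.214
endloop
endfacet
facet normal 0.439 0.386 -0.812
outer loop
vertex -1.268 3.347 -3.204
vertex -0.294 2.752 -2.96
vertex -1.117 2.272 -3.633
endloop
endfacet
facet normal 0.088 -0.996 -0.016
outer loop
vertex -1.734 1.531 -2.976
vertex -0.582 1.63 -2.819
vertex -1.292 1.553 -1.896
endloop
endfacet
facet normal -0.549 -0.800 0.241
outer loop
vertex -1.734 1.531 -2.976
vertex -1.292 1.553 -1.896
vertex -2.266 2.148 -2.14
endloop
endfacet
facet normal -0.876 -0.408 -0.257
outer loop
vertex -1.734 1.531 -2.976
vertex -2.266 2.148 -2.14
vertex -2.158 2.592 -3.214
endloop
endfacet
facet normal -0.442 -0.361 -0.822
outer loop
vertex -1.734 1.531 -2.976
vertex -2.158 2.592 -3.214
vertex -1.117 2.272 -3.633
endloop
endfacet
facet normal 0.154 -0.724 -0.672
outer loop
vertex -1.734 1.531 -2.976
vertex -1.117 2.272 -3.633
vertex -0.582 1.63 -2.819
endloop
endfacet
facet normal 0.591 -0.702 0.396
outer loop
vertex -1.292 1.553 -1.896
vertex -0.582 1.63 -2.819
vertex -0.402 2.308 -1.886
endloop
endfacet
facet normal -0.439 -0.386 0.812
outer loop
vertex -2.266 2.148 -2.14
vertex -1.292 1.553 -1.896
vertex -1.443 2.628 -1.467
endloop
endfacet
facet normal -0.968 0.249 0.006
outer loop
vertex -2.158 2.592 -3.214
vertex -2.266 2.148 -2.14
vertex -1.978 3.27 -2.281
endloop
endfacet
facet normal -0.265 0.325 -0.908
outer loop
vertex -1.117 2.272 -3.633
vertex -2.158 2.592 -3.214
vertex -1.268 3.347 -3.204
endloop
endfacet
facet normal 0.698 -0.263 -0.666
outer loop
vertex -0.582 1.63 -2.819
vertex -1.117 2.272 -3.633
vertex -0.294 2.752 -2.96
endloop
endfacet
facet normal 0.472 0.251 -0.845
outer loop
vertex -0.092 -1.361 -3.373
vertex -0.81 -0.985 -3.662
vertex -0.238 -0.53 -3.208
endloop
endfacet
facet normal 0.542 -0.071 0.837
outer loop
vertex -0.092 -1.361 -3.373
vertex -0.238 -0.53 -3.208
vertex -1.47 -1.335 -2.478
endloop
endfacet
facet normal 0.473 0.249 -0.845
outer loop
vertex -0.238 -0.53 -3.208
vertex -0.81 -0.985 -3.662
vertex -0.955 -0.154 -3.498
endloop
endfacet
facet normal 0.030 0.646 0.763
outer loop
vertex -0.238 -0.53 -3.208
vertex -0.955 -0.154 -3.498
vertex -1.47 -1.335 -2.478
endloop
endfacet
facet normal 0.472 0.249 -0.846
outer loop
vertex -0.955 -0.154 -3.498
vertex -0.81 -0.985 -3.662
vertex -1.527 -0.609 -3.951
endloop
endfacet
facet normal -0.733 0.599 0.324
outer loop
vertex -0.955 -0.154 -3.498
vertex -1.527 -0.609 -3.951
vertex -1.47 -1.335 -2.478
endloop
endfacet
facet normal 0.472 0.249 -0.846
outer loop
vertex -1.527 -0.609 -3.951
vertex -0.81 -0.985 -3.662
vertex -1.381 -1.441 -4.115
endloop
endfacet
facet normal -0.985 -0.164 -0.043
outer loop
vertex -1.527 -0.609 -3.951
vertex -1.381 -1.441 -4.115
vertex -1.47 -1.335 -2.478
endloop
endfacet
facet normal 0.472 0.249 -0.846
outer loop
vertex -1.381 -1.441 -4.115
vertex -0.81 -0.985 -3.662
vertex -0.664 -1.817 -3.826
endloop
endfacet
facet normal -0.474 -0.880 0.031
outer loop
vertex -1.381 -1.441 -4.115
vertex -0.664 -1.817 -3.826
vertex -1.47 -1.335 -2.478
endloop
endfacet
facet normal 0.471 0.249 -0.846
outer loop
vertex -0.664 -1.817 -3.826
vertex -0.81 -0.985 -3.662
vertex -0.092 -1.361 -3.373
endloop
endfacet
facet normal 0.290 -0.833 0.471
outer loop
vertex -0.664 -1.817 -3.826
vertex -0.092 -1.361 -3.373
vertex -1.47 -1.335 -2.478
endloop
endfacet

endsolid


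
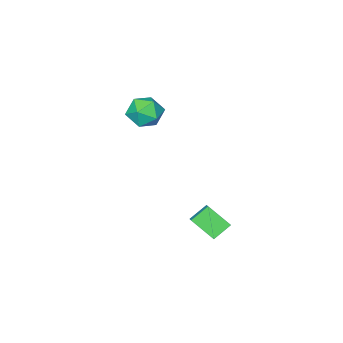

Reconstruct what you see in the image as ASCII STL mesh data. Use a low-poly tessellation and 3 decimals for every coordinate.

solid 
facet normal -0.399 0.812 0.425
outer loop
vertex 0.016 -2.338 3.477
vertex 0.728 -2.455 4.368
vertex 1.041 -1.827 3.462
endloop
endfacet
facet normal -0.431 0.856 -0.285
outer loop
vertex 0.016 -2.338 3.477
vertex 1.041 -1.827 3.462
vertex 0.644 -2.341 2.519
endloop
endfacet
facet normal -0.799 0.294 -0.525
outer loop
vertex 0.016 -2.338 3.477
vertex 0.644 -2.341 2.519
vertex 0.084 -3.288 2.841
endloop
endfacet
facet normal -0.994 -0.097 0.039
outer loop
vertex 0.016 -2.338 3.477
vertex 0.084 -3.288 2.841
vertex 0.136 -3.359 3.984
endloop
endfacet
facet normal -0.747 0.223 0.626
outer loop
vertex 0.016 -2.338 3.477
vertex 0.136 -3.359 3.984
vertex 0.728 -2.455 4.368
endloop
endfacet
facet normal 0.234 0.809 -0.539
outer loop
vertex 0.644 -2.341 2.519
vertex 1.041 -1.827 3.462
vertex 1.744 -2.461 2.816
endloop
endfacet
facet normal 0.287 0.738 0.611
outer loop
vertex 1.041 -1.827 3.462
vertex 0.728 -2.455 4.368
vertex 1.796 -2.532 3.959
endloop
endfacet
facet normal -0.276 -0.217 0.936
outer loop
vertex 0.728 -2.455 4.368
vertex 0.136 -3.359 3.984
vertex 1.236 -3.479 4.281
endloop
endfacet
facet normal -0.677 -0.736 -0.015
outer loop
vertex 0.136 -3.359 3.984
vertex 0.084 -3.288 2.841
vertex 0.839 -3.993 3.338
endloop
endfacet
facet normal -0.362 -0.101 -0.927
outer loop
vertex 0.084 -3.288 2.841
vertex 0.644 -2.341 2.519
vertex 1.152 -3.365 2.432
endloop
endfacet
facet normal 0.994 0.097 -0.039
outer loop
vertex 1.864 -3.482 3.323
vertex 1.744 -2.461 2.816
vertex 1.796 -2.532 3.959
endloop
endfacet
facet normal 0.799 -0.294 0.525
outer loop
vertex 1.864 -3.482 3.323
vertex 1.796 -2.532 3.959
vertex 1.236 -3.479 4.281
endloop
endfacet
facet normal 0.431 -0.856 0.285
outer loop
vertex 1.864 -3.482 3.323
vertex 1.236 -3.479 4.281
vertex 0.839 -3.993 3.338
endloop
endfacet
facet normal 0.399 -0.812 -0.425
outer loop
vertex 1.864 -3.482 3.323
vertex 0.839 -3.993 3.338
vertex 1.152 -3.365 2.432
endloop
endfacet
facet normal 0.747 -0.223 -0.626
outer loop
vertex 1.864 -3.482 3.323
vertex 1.152 -3.365 2.432
vertex 1.744 -2.461 2.816
endloop
endfacet
facet normal 0.677 0.736 0.015
outer loop
vertex 1.796 -2.532 3.959
vertex 1.744 -2.461 2.816
vertex 1.041 -1.827 3.462
endloop
endfacet
facet normal 0.362 0.101 0.927
outer loop
vertex 1.236 -3.479 4.281
vertex 1.796 -2.532 3.959
vertex 0.728 -2.455 4.368
endloop
endfacet
facet normal -0.234 -0.809 0.539
outer loop
vertex 0.839 -3.993 3.338
vertex 1.236 -3.479 4.281
vertex 0.136 -3.359 3.984
endloop
endfacet
facet normal -0.287 -0.738 -0.611
outer loop
vertex 1.152 -3.365 2.432
vertex 0.839 -3.993 3.338
vertex 0.084 -3.288 2.841
endloop
endfacet
facet normal 0.276 0.217 -0.936
outer loop
vertex 1.744 -2.461 2.816
vertex 1.152 -3.365 2.432
vertex 0.644 -2.341 2.519
endloop
endfacet
facet normal -0.493 -0.677 -0.547
outer loop
vertex 1.763 2.977 -0.434
vertex 1.262 4.176 -1.466
vertex 2.775 2.801 -1.129
endloop
endfacet
facet normal 0.302 -0.722 0.622
outer loop
vertex 3.258 3.464 -0.594
vertex 1.763 2.977 -0.434
vertex 2.775 2.801 -1.129
endloop
endfacet
facet normal -0.494 -0.677 -0.546
outer loop
vertex 2.775 2.801 -1.129
vertex 1.262 4.176 -1.466
vertex 2.273 4.0 -2.162
endloop
endfacet
facet normal 0.816 -0.142 -0.561
outer loop
vertex 2.273 4.0 -2.162
vertex 3.258 3.464 -0.594
vertex 2.775 2.801 -1.129
endloop
endfacet
facet normal -0.816 0.142 0.561
outer loop
vertex 1.763 2.977 -0.434
vertex 1.745 4.839 -0.931
vertex 1.262 4.176 -1.466
endloop
endfacet
facet normal 0.302 -0.723 0.621
outer loop
vertex 2.247 3.64 0.102
vertex 1.763 2.977 -0.434
vertex 3.258 3.464 -0.594
endloop
endfacet
facet normal -0.816 0.142 0.561
outer loop
vertex 2.247 3.64 0.102
vertex 1.745 4.839 -0.931
vertex 1.763 2.977 -0.434
endloop
endfacet
facet normal -0.302 0.722 -0.622
outer loop
vertex 1.262 4.176 -1.466
vertex 1.745 4.839 -0.931
vertex 2.273 4.0 -2.162
endloop
endfacet
facet normal 0.816 -0.142 -0.561
outer loop
vertex 2.757 4.663 -1.626
vertex 3.258 3.464 -0.594
vertex 2.273 4.0 -2.162
endloop
endfacet
facet normal -0.301 0.723 -0.622
outer loop
vertex 2.273 4.0 -2.162
vertex 1.745 4.839 -0.931
vertex 2.757 4.663 -1.626
endloop
endfacet
facet normal 0.494 0.677 0.546
outer loop
vertex 2.757 4.663 -1.626
vertex 2.247 3.64 0.102
vertex 3.258 3.464 -0.594
endloop
endfacet
facet normal 0.493 0.677 0.546
outer loop
vertex 1.745 4.839 -0.931
vertex 2.247 3.64 0.102
vertex 2.757 4.663 -1.626
endloop
endfacet

endsolid


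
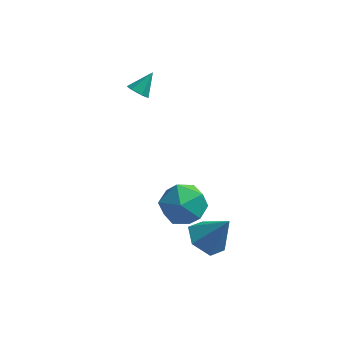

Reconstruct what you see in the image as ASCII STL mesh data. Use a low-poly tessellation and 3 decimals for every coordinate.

solid 
facet normal -0.567 -0.028 -0.823
outer loop
vertex 1.54 -1.067 -3.719
vertex 1.051 -1.884 -3.354
vertex 0.704 -0.948 -3.147
endloop
endfacet
facet normal 0.326 0.900 0.290
outer loop
vertex 1.54 -1.067 -3.719
vertex 0.704 -0.948 -3.147
vertex 2.049 -1.836 -1.906
endloop
endfacet
facet normal -0.567 -0.028 -0.823
outer loop
vertex 0.704 -0.948 -3.147
vertex 1.051 -1.884 -3.354
vertex 0.215 -1.765 -2.782
endloop
endfacet
facet normal -0.344 0.547 0.764
outer loop
vertex 0.704 -0.948 -3.147
vertex 0.215 -1.765 -2.782
vertex 2.049 -1.836 -1.906
endloop
endfacet
facet normal -0.567 -0.028 -0.823
outer loop
vertex 0.215 -1.765 -2.782
vertex 1.051 -1.884 -3.354
vertex 0.561 -2.701 -2.989
endloop
endfacet
facet normal -0.416 -0.340 0.843
outer loop
vertex 0.215 -1.765 -2.782
vertex 0.561 -2.701 -2.989
vertex 2.049 -1.836 -1.906
endloop
endfacet
facet normal -0.567 -0.028 -0.823
outer loop
vertex 0.561 -2.701 -2.989
vertex 1.051 -1.884 -3.354
vertex 1.397 -2.821 -3.561
endloop
endfacet
facet normal 0.182 -0.875 0.449
outer loop
vertex 0.561 -2.701 -2.989
vertex 1.397 -2.821 -3.561
vertex 2.049 -1.836 -1.906
endloop
endfacet
facet normal -0.567 -0.028 -0.823
outer loop
vertex 1.397 -2.821 -3.561
vertex 1.051 -1.884 -3.354
vertex 1.887 -2.004 -3.926
endloop
endfacet
facet normal 0.852 -0.522 -0.025
outer loop
vertex 1.397 -2.821 -3.561
vertex 1.887 -2.004 -3.926
vertex 2.049 -1.836 -1.906
endloop
endfacet
facet normal -0.567 -0.028 -0.823
outer loop
vertex 1.887 -2.004 -3.926
vertex 1.051 -1.884 -3.354
vertex 1.54 -1.067 -3.719
endloop
endfacet
facet normal 0.925 0.366 -0.105
outer loop
vertex 1.887 -2.004 -3.926
vertex 1.54 -1.067 -3.719
vertex 2.049 -1.836 -1.906
endloop
endfacet
facet normal -0.348 0.759 0.551
outer loop
vertex -0.834 -1.314 -0.742
vertex -0.288 -1.78 0.244
vertex 0.309 -0.989 -0.468
endloop
endfacet
facet normal -0.244 0.962 -0.125
outer loop
vertex -0.834 -1.314 -0.742
vertex 0.309 -0.989 -0.468
vertex 0.002 -1.217 -1.626
endloop
endfacet
facet normal -0.639 0.542 -0.545
outer loop
vertex -0.834 -1.314 -0.742
vertex 0.002 -1.217 -1.626
vertex -0.785 -2.149 -1.63
endloop
endfacet
facet normal -0.988 0.079 -0.129
outer loop
vertex -0.834 -1.314 -0.742
vertex -0.785 -2.149 -1.63
vertex -0.964 -2.496 -0.474
endloop
endfacet
facet normal -0.808 0.213 0.549
outer loop
vertex -0.834 -1.314 -0.742
vertex -0.964 -2.496 -0.474
vertex -0.288 -1.78 0.244
endloop
endfacet
facet normal 0.444 0.850 -0.285
outer loop
vertex 0.002 -1.217 -1.626
vertex 0.309 -0.989 -0.468
vertex 1.064 -1.624 -1.186
endloop
endfacet
facet normal 0.274 0.521 0.808
outer loop
vertex 0.309 -0.989 -0.468
vertex -0.288 -1.78 0.244
vertex 0.885 -1.971 -0.03
endloop
endfacet
facet normal -0.472 -0.361 0.804
outer loop
vertex -0.288 -1.78 0.244
vertex -0.964 -2.496 -0.474
vertex 0.098 -2.903 -0.034
endloop
endfacet
facet normal -0.763 -0.577 -0.291
outer loop
vertex -0.964 -2.496 -0.474
vertex -0.785 -2.149 -1.63
vertex -0.209 -3.131 -1.192
endloop
endfacet
facet normal -0.198 0.171 -0.965
outer loop
vertex -0.785 -2.149 -1.63
vertex 0.002 -1.217 -1.626
vertex 0.388 -2.34 -1.904
endloop
endfacet
facet normal 0.988 -0.079 0.129
outer loop
vertex 0.934 -2.806 -0.918
vertex 1.064 -1.624 -1.186
vertex 0.885 -1.971 -0.03
endloop
endfacet
facet normal 0.639 -0.542 0.545
outer loop
vertex 0.934 -2.806 -0.918
vertex 0.885 -1.971 -0.03
vertex 0.098 -2.903 -0.034
endloop
endfacet
facet normal 0.244 -0.962 0.125
outer loop
vertex 0.934 -2.806 -0.918
vertex 0.098 -2.903 -0.034
vertex -0.209 -3.131 -1.192
endloop
endfacet
facet normal 0.348 -0.759 -0.551
outer loop
vertex 0.934 -2.806 -0.918
vertex -0.209 -3.131 -1.192
vertex 0.388 -2.34 -1.904
endloop
endfacet
facet normal 0.808 -0.213 -0.549
outer loop
vertex 0.934 -2.806 -0.918
vertex 0.388 -2.34 -1.904
vertex 1.064 -1.624 -1.186
endloop
endfacet
facet normal 0.763 0.577 0.291
outer loop
vertex 0.885 -1.971 -0.03
vertex 1.064 -1.624 -1.186
vertex 0.309 -0.989 -0.468
endloop
endfacet
facet normal 0.198 -0.171 0.965
outer loop
vertex 0.098 -2.903 -0.034
vertex 0.885 -1.971 -0.03
vertex -0.288 -1.78 0.244
endloop
endfacet
facet normal -0.444 -0.850 0.285
outer loop
vertex -0.209 -3.131 -1.192
vertex 0.098 -2.903 -0.034
vertex -0.964 -2.496 -0.474
endloop
endfacet
facet normal -0.274 -0.521 -0.808
outer loop
vertex 0.388 -2.34 -1.904
vertex -0.209 -3.131 -1.192
vertex -0.785 -2.149 -1.63
endloop
endfacet
facet normal 0.472 0.361 -0.804
outer loop
vertex 1.064 -1.624 -1.186
vertex 0.388 -2.34 -1.904
vertex 0.002 -1.217 -1.626
endloop
endfacet
facet normal -0.431 -0.614 -0.662
outer loop
vertex -2.622 2.535 2.189
vertex -2.839 2.227 2.616
vertex -3.134 2.665 2.402
endloop
endfacet
facet normal 0.086 0.929 -0.361
outer loop
vertex -2.622 2.535 2.189
vertex -3.134 2.665 2.402
vertex -2.301 2.993 3.444
endloop
endfacet
facet normal -0.430 -0.613 -0.662
outer loop
vertex -3.134 2.665 2.402
vertex -2.839 2.227 2.616
vertex -3.352 2.357 2.829
endloop
endfacet
facet normal -0.602 0.761 0.242
outer loop
vertex -3.134 2.665 2.402
vertex -3.352 2.357 2.829
vertex -2.301 2.993 3.444
endloop
endfacet
facet normal -0.430 -0.612 -0.663
outer loop
vertex -3.352 2.357 2.829
vertex -2.839 2.227 2.616
vertex -3.057 1.918 3.043
endloop
endfacet
facet normal -0.530 0.057 0.846
outer loop
vertex -3.352 2.357 2.829
vertex -3.057 1.918 3.043
vertex -2.301 2.993 3.444
endloop
endfacet
facet normal -0.429 -0.613 -0.663
outer loop
vertex -3.057 1.918 3.043
vertex -2.839 2.227 2.616
vertex -2.544 1.789 2.83
endloop
endfacet
facet normal 0.231 -0.479 0.847
outer loop
vertex -3.057 1.918 3.043
vertex -2.544 1.789 2.83
vertex -2.301 2.993 3.444
endloop
endfacet
facet normal -0.431 -0.614 -0.662
outer loop
vertex -2.544 1.789 2.83
vertex -2.839 2.227 2.616
vertex -2.327 2.097 2.403
endloop
endfacet
facet normal 0.919 -0.310 0.244
outer loop
vertex -2.544 1.789 2.83
vertex -2.327 2.097 2.403
vertex -2.301 2.993 3.444
endloop
endfacet
facet normal -0.431 -0.614 -0.662
outer loop
vertex -2.327 2.097 2.403
vertex -2.839 2.227 2.616
vertex -2.622 2.535 2.189
endloop
endfacet
facet normal 0.846 0.394 -0.360
outer loop
vertex -2.327 2.097 2.403
vertex -2.622 2.535 2.189
vertex -2.301 2.993 3.444
endloop
endfacet

endsolid


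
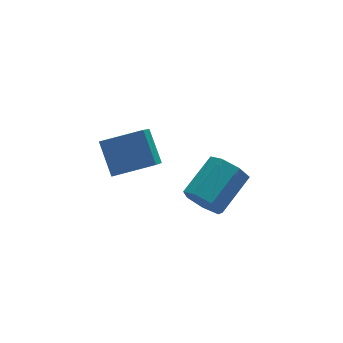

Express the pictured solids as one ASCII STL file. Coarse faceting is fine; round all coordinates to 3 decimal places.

solid 
facet normal -0.786 -0.429 -0.446
outer loop
vertex 2.385 -3.587 -4.185
vertex 1.914 -3.349 -3.583
vertex 2.089 -2.964 -4.262
endloop
endfacet
facet normal 0.447 0.103 -0.888
outer loop
vertex 2.385 -3.587 -4.185
vertex 2.089 -2.964 -4.262
vertex 3.737 -2.849 -3.419
endloop
endfacet
facet normal 0.447 0.103 -0.888
outer loop
vertex 3.737 -2.849 -3.419
vertex 2.089 -2.964 -4.262
vertex 3.441 -2.226 -3.496
endloop
endfacet
facet normal 0.786 0.429 0.446
outer loop
vertex 3.737 -2.849 -3.419
vertex 3.441 -2.226 -3.496
vertex 3.266 -2.611 -2.817
endloop
endfacet
facet normal -0.786 -0.429 -0.446
outer loop
vertex 2.089 -2.964 -4.262
vertex 1.914 -3.349 -3.583
vertex 1.661 -2.631 -3.828
endloop
endfacet
facet normal -0.055 0.765 -0.641
outer loop
vertex 2.089 -2.964 -4.262
vertex 1.661 -2.631 -3.828
vertex 3.441 -2.226 -3.496
endloop
endfacet
facet normal -0.055 0.765 -0.641
outer loop
vertex 3.441 -2.226 -3.496
vertex 1.661 -2.631 -3.828
vertex 3.013 -1.893 -3.062
endloop
endfacet
facet normal 0.786 0.429 0.446
outer loop
vertex 3.441 -2.226 -3.496
vertex 3.013 -1.893 -3.062
vertex 3.266 -2.611 -2.817
endloop
endfacet
facet normal -0.786 -0.429 -0.445
outer loop
vertex 1.661 -2.631 -3.828
vertex 1.914 -3.349 -3.583
vertex 1.424 -2.838 -3.21
endloop
endfacet
facet normal -0.515 0.853 0.088
outer loop
vertex 1.661 -2.631 -3.828
vertex 1.424 -2.838 -3.21
vertex 3.013 -1.893 -3.062
endloop
endfacet
facet normal -0.515 0.852 0.089
outer loop
vertex 3.013 -1.893 -3.062
vertex 1.424 -2.838 -3.21
vertex 2.776 -2.101 -2.444
endloop
endfacet
facet normal 0.786 0.429 0.446
outer loop
vertex 3.013 -1.893 -3.062
vertex 2.776 -2.101 -2.444
vertex 3.266 -2.611 -2.817
endloop
endfacet
facet normal -0.786 -0.429 -0.445
outer loop
vertex 1.424 -2.838 -3.21
vertex 1.914 -3.349 -3.583
vertex 1.556 -3.431 -2.872
endloop
endfacet
facet normal -0.588 0.298 0.752
outer loop
vertex 1.424 -2.838 -3.21
vertex 1.556 -3.431 -2.872
vertex 2.776 -2.101 -2.444
endloop
endfacet
facet normal -0.588 0.298 0.752
outer loop
vertex 2.776 -2.101 -2.444
vertex 1.556 -3.431 -2.872
vertex 2.908 -2.693 -2.106
endloop
endfacet
facet normal 0.786 0.429 0.445
outer loop
vertex 2.776 -2.101 -2.444
vertex 2.908 -2.693 -2.106
vertex 3.266 -2.611 -2.817
endloop
endfacet
facet normal -0.786 -0.430 -0.445
outer loop
vertex 1.556 -3.431 -2.872
vertex 1.914 -3.349 -3.583
vertex 1.958 -3.961 -3.07
endloop
endfacet
facet normal -0.218 -0.482 0.849
outer loop
vertex 1.556 -3.431 -2.872
vertex 1.958 -3.961 -3.07
vertex 2.908 -2.693 -2.106
endloop
endfacet
facet normal -0.219 -0.482 0.849
outer loop
vertex 2.908 -2.693 -2.106
vertex 1.958 -3.961 -3.07
vertex 3.309 -3.224 -2.304
endloop
endfacet
facet normal 0.786 0.428 0.445
outer loop
vertex 2.908 -2.693 -2.106
vertex 3.309 -3.224 -2.304
vertex 3.266 -2.611 -2.817
endloop
endfacet
facet normal -0.787 -0.429 -0.444
outer loop
vertex 1.958 -3.961 -3.07
vertex 1.914 -3.349 -3.583
vertex 2.326 -4.031 -3.654
endloop
endfacet
facet normal 0.316 -0.898 0.307
outer loop
vertex 1.958 -3.961 -3.07
vertex 2.326 -4.031 -3.654
vertex 3.309 -3.224 -2.304
endloop
endfacet
facet normal 0.317 -0.898 0.306
outer loop
vertex 3.309 -3.224 -2.304
vertex 2.326 -4.031 -3.654
vertex 3.678 -3.293 -2.888
endloop
endfacet
facet normal 0.786 0.428 0.446
outer loop
vertex 3.309 -3.224 -2.304
vertex 3.678 -3.293 -2.888
vertex 3.266 -2.611 -2.817
endloop
endfacet
facet normal -0.786 -0.428 -0.446
outer loop
vertex 2.326 -4.031 -3.654
vertex 1.914 -3.349 -3.583
vertex 2.385 -3.587 -4.185
endloop
endfacet
facet normal 0.613 -0.639 -0.466
outer loop
vertex 2.326 -4.031 -3.654
vertex 2.385 -3.587 -4.185
vertex 3.678 -3.293 -2.888
endloop
endfacet
facet normal 0.613 -0.639 -0.466
outer loop
vertex 3.678 -3.293 -2.888
vertex 2.385 -3.587 -4.185
vertex 3.737 -2.849 -3.419
endloop
endfacet
facet normal 0.786 0.428 0.446
outer loop
vertex 3.678 -3.293 -2.888
vertex 3.737 -2.849 -3.419
vertex 3.266 -2.611 -2.817
endloop
endfacet
facet normal -0.926 0.258 -0.276
outer loop
vertex -1.616 -4.033 -0.086
vertex -1.625 -3.041 0.873
vertex -0.846 -2.717 -1.441
endloop
endfacet
facet normal 0.006 -0.719 -0.695
outer loop
vertex 0.525 -3.099 -1.033
vertex -1.616 -4.033 -0.086
vertex -0.846 -2.717 -1.441
endloop
endfacet
facet normal -0.926 0.259 -0.275
outer loop
vertex -0.846 -2.717 -1.441
vertex -1.625 -3.041 0.873
vertex -0.854 -1.725 -0.482
endloop
endfacet
facet normal 0.377 0.645 -0.664
outer loop
vertex -0.854 -1.725 -0.482
vertex 0.525 -3.099 -1.033
vertex -0.846 -2.717 -1.441
endloop
endfacet
facet normal -0.377 -0.645 0.664
outer loop
vertex -1.616 -4.033 -0.086
vertex -0.254 -3.423 1.281
vertex -1.625 -3.041 0.873
endloop
endfacet
facet normal 0.006 -0.719 -0.695
outer loop
vertex -0.246 -4.415 0.322
vertex -1.616 -4.033 -0.086
vertex 0.525 -3.099 -1.033
endloop
endfacet
facet normal -0.378 -0.645 0.664
outer loop
vertex -0.246 -4.415 0.322
vertex -0.254 -3.423 1.281
vertex -1.616 -4.033 -0.086
endloop
endfacet
facet normal -0.006 0.719 0.695
outer loop
vertex -1.625 -3.041 0.873
vertex -0.254 -3.423 1.281
vertex -0.854 -1.725 -0.482
endloop
endfacet
facet normal 0.378 0.645 -0.664
outer loop
vertex 0.516 -2.107 -0.074
vertex 0.525 -3.099 -1.033
vertex -0.854 -1.725 -0.482
endloop
endfacet
facet normal -0.006 0.719 0.695
outer loop
vertex -0.854 -1.725 -0.482
vertex -0.254 -3.423 1.281
vertex 0.516 -2.107 -0.074
endloop
endfacet
facet normal 0.926 -0.258 0.276
outer loop
vertex 0.516 -2.107 -0.074
vertex -0.246 -4.415 0.322
vertex 0.525 -3.099 -1.033
endloop
endfacet
facet normal 0.926 -0.259 0.275
outer loop
vertex -0.254 -3.423 1.281
vertex -0.246 -4.415 0.322
vertex 0.516 -2.107 -0.074
endloop
endfacet

endsolid


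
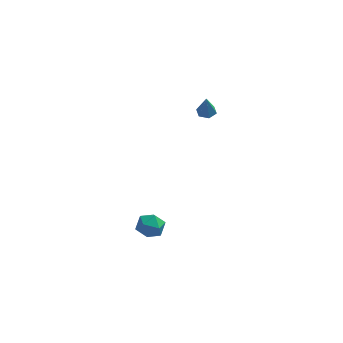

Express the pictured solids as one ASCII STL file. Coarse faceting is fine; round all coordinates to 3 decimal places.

solid 
facet normal -0.006 0.229 -0.973
outer loop
vertex 3.757 3.367 3.373
vertex 3.376 2.954 3.278
vertex 3.2 3.481 3.403
endloop
endfacet
facet normal 0.196 0.814 0.546
outer loop
vertex 3.757 3.367 3.373
vertex 3.2 3.481 3.403
vertex 3.384 2.646 4.582
endloop
endfacet
facet normal -0.006 0.229 -0.973
outer loop
vertex 3.2 3.481 3.403
vertex 3.376 2.954 3.278
vertex 2.819 3.068 3.308
endloop
endfacet
facet normal -0.696 0.530 0.484
outer loop
vertex 3.2 3.481 3.403
vertex 2.819 3.068 3.308
vertex 3.384 2.646 4.582
endloop
endfacet
facet normal -0.006 0.229 -0.974
outer loop
vertex 2.819 3.068 3.308
vertex 3.376 2.954 3.278
vertex 2.996 2.54 3.183
endloop
endfacet
facet normal -0.890 -0.363 0.274
outer loop
vertex 2.819 3.068 3.308
vertex 2.996 2.54 3.183
vertex 3.384 2.646 4.582
endloop
endfacet
facet normal -0.006 0.229 -0.974
outer loop
vertex 2.996 2.54 3.183
vertex 3.376 2.954 3.278
vertex 3.553 2.426 3.153
endloop
endfacet
facet normal -0.192 -0.973 0.127
outer loop
vertex 2.996 2.54 3.183
vertex 3.553 2.426 3.153
vertex 3.384 2.646 4.582
endloop
endfacet
facet normal -0.006 0.229 -0.974
outer loop
vertex 3.553 2.426 3.153
vertex 3.376 2.954 3.278
vertex 3.934 2.84 3.248
endloop
endfacet
facet normal 0.701 -0.688 0.189
outer loop
vertex 3.553 2.426 3.153
vertex 3.934 2.84 3.248
vertex 3.384 2.646 4.582
endloop
endfacet
facet normal -0.006 0.229 -0.973
outer loop
vertex 3.934 2.84 3.248
vertex 3.376 2.954 3.278
vertex 3.757 3.367 3.373
endloop
endfacet
facet normal 0.894 0.206 0.398
outer loop
vertex 3.934 2.84 3.248
vertex 3.757 3.367 3.373
vertex 3.384 2.646 4.582
endloop
endfacet
facet normal -0.951 0.308 0.034
outer loop
vertex 0.128 -0.048 -3.957
vertex -0.13 -0.868 -3.754
vertex 0.077 -0.298 -3.112
endloop
endfacet
facet normal -0.506 0.835 0.216
outer loop
vertex 0.128 -0.048 -3.957
vertex 0.077 -0.298 -3.112
vertex 0.761 0.188 -3.388
endloop
endfacet
facet normal -0.057 0.943 -0.327
outer loop
vertex 0.128 -0.048 -3.957
vertex 0.761 0.188 -3.388
vertex 0.977 -0.081 -4.201
endloop
endfacet
facet normal -0.225 0.482 -0.847
outer loop
vertex 0.128 -0.048 -3.957
vertex 0.977 -0.081 -4.201
vertex 0.426 -0.734 -4.427
endloop
endfacet
facet normal -0.777 0.090 -0.624
outer loop
vertex 0.128 -0.048 -3.957
vertex 0.426 -0.734 -4.427
vertex -0.13 -0.868 -3.754
endloop
endfacet
facet normal -0.124 0.616 0.778
outer loop
vertex 0.761 0.188 -3.388
vertex 0.077 -0.298 -3.112
vertex 0.894 -0.486 -2.833
endloop
endfacet
facet normal -0.844 -0.236 0.482
outer loop
vertex 0.077 -0.298 -3.112
vertex -0.13 -0.868 -3.754
vertex 0.343 -1.139 -3.059
endloop
endfacet
facet normal -0.561 -0.589 -0.581
outer loop
vertex -0.13 -0.868 -3.754
vertex 0.426 -0.734 -4.427
vertex 0.559 -1.408 -3.872
endloop
endfacet
facet normal 0.332 0.046 -0.942
outer loop
vertex 0.426 -0.734 -4.427
vertex 0.977 -0.081 -4.201
vertex 1.243 -0.922 -4.148
endloop
endfacet
facet normal 0.603 0.791 -0.102
outer loop
vertex 0.977 -0.081 -4.201
vertex 0.761 0.188 -3.388
vertex 1.45 -0.352 -3.506
endloop
endfacet
facet normal 0.225 -0.482 0.847
outer loop
vertex 1.192 -1.172 -3.303
vertex 0.894 -0.486 -2.833
vertex 0.343 -1.139 -3.059
endloop
endfacet
facet normal 0.057 -0.943 0.327
outer loop
vertex 1.192 -1.172 -3.303
vertex 0.343 -1.139 -3.059
vertex 0.559 -1.408 -3.872
endloop
endfacet
facet normal 0.506 -0.835 -0.216
outer loop
vertex 1.192 -1.172 -3.303
vertex 0.559 -1.408 -3.872
vertex 1.243 -0.922 -4.148
endloop
endfacet
facet normal 0.951 -0.308 -0.034
outer loop
vertex 1.192 -1.172 -3.303
vertex 1.243 -0.922 -4.148
vertex 1.45 -0.352 -3.506
endloop
endfacet
facet normal 0.777 -0.090 0.624
outer loop
vertex 1.192 -1.172 -3.303
vertex 1.45 -0.352 -3.506
vertex 0.894 -0.486 -2.833
endloop
endfacet
facet normal -0.332 -0.046 0.942
outer loop
vertex 0.343 -1.139 -3.059
vertex 0.894 -0.486 -2.833
vertex 0.077 -0.298 -3.112
endloop
endfacet
facet normal -0.603 -0.791 0.102
outer loop
vertex 0.559 -1.408 -3.872
vertex 0.343 -1.139 -3.059
vertex -0.13 -0.868 -3.754
endloop
endfacet
facet normal 0.124 -0.616 -0.778
outer loop
vertex 1.243 -0.922 -4.148
vertex 0.559 -1.408 -3.872
vertex 0.426 -0.734 -4.427
endloop
endfacet
facet normal 0.844 0.236 -0.482
outer loop
vertex 1.45 -0.352 -3.506
vertex 1.243 -0.922 -4.148
vertex 0.977 -0.081 -4.201
endloop
endfacet
facet normal 0.561 0.589 0.581
outer loop
vertex 0.894 -0.486 -2.833
vertex 1.45 -0.352 -3.506
vertex 0.761 0.188 -3.388
endloop
endfacet

endsolid


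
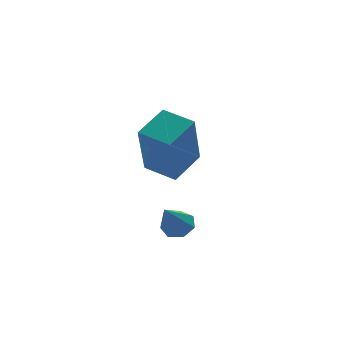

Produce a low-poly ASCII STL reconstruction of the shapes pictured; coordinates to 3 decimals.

solid 
facet normal 0.498 0.320 -0.806
outer loop
vertex 0.024 -0.316 -2.837
vertex -0.221 -0.658 -3.124
vertex -0.356 -0.178 -3.017
endloop
endfacet
facet normal -0.065 0.722 0.689
outer loop
vertex 0.024 -0.316 -2.837
vertex -0.356 -0.178 -3.017
vertex -0.819 -1.042 -2.156
endloop
endfacet
facet normal 0.497 0.320 -0.807
outer loop
vertex -0.356 -0.178 -3.017
vertex -0.221 -0.658 -3.124
vertex -0.635 -0.403 -3.278
endloop
endfacet
facet normal -0.736 0.633 0.240
outer loop
vertex -0.356 -0.178 -3.017
vertex -0.635 -0.403 -3.278
vertex -0.819 -1.042 -2.156
endloop
endfacet
facet normal 0.497 0.320 -0.807
outer loop
vertex -0.635 -0.403 -3.278
vertex -0.221 -0.658 -3.124
vertex -0.602 -0.82 -3.423
endloop
endfacet
facet normal -0.985 -0.018 -0.172
outer loop
vertex -0.635 -0.403 -3.278
vertex -0.602 -0.82 -3.423
vertex -0.819 -1.042 -2.156
endloop
endfacet
facet normal 0.498 0.318 -0.807
outer loop
vertex -0.602 -0.82 -3.423
vertex -0.221 -0.658 -3.124
vertex -0.282 -1.115 -3.342
endloop
endfacet
facet normal -0.625 -0.743 -0.237
outer loop
vertex -0.602 -0.82 -3.423
vertex -0.282 -1.115 -3.342
vertex -0.819 -1.042 -2.156
endloop
endfacet
facet normal 0.498 0.318 -0.807
outer loop
vertex -0.282 -1.115 -3.342
vertex -0.221 -0.658 -3.124
vertex 0.083 -1.067 -3.098
endloop
endfacet
facet normal 0.069 -0.993 0.092
outer loop
vertex -0.282 -1.115 -3.342
vertex 0.083 -1.067 -3.098
vertex -0.819 -1.042 -2.156
endloop
endfacet
facet normal 0.498 0.319 -0.806
outer loop
vertex 0.083 -1.067 -3.098
vertex -0.221 -0.658 -3.124
vertex 0.219 -0.711 -2.873
endloop
endfacet
facet normal 0.580 -0.582 0.570
outer loop
vertex 0.083 -1.067 -3.098
vertex 0.219 -0.711 -2.873
vertex -0.819 -1.042 -2.156
endloop
endfacet
facet normal 0.498 0.319 -0.806
outer loop
vertex 0.219 -0.711 -2.873
vertex -0.221 -0.658 -3.124
vertex 0.024 -0.316 -2.837
endloop
endfacet
facet normal 0.519 0.180 0.835
outer loop
vertex 0.219 -0.711 -2.873
vertex 0.024 -0.316 -2.837
vertex -0.819 -1.042 -2.156
endloop
endfacet
facet normal -0.836 -0.420 -0.354
outer loop
vertex 0.583 1.533 -1.246
vertex 0.035 2.483 -1.078
vertex 1.072 2.148 -3.129
endloop
endfacet
facet normal 0.494 -0.856 -0.151
outer loop
vertex 2.125 2.677 -2.682
vertex 0.583 1.533 -1.246
vertex 1.072 2.148 -3.129
endloop
endfacet
facet normal -0.836 -0.419 -0.354
outer loop
vertex 1.072 2.148 -3.129
vertex 0.035 2.483 -1.078
vertex 0.524 3.099 -2.96
endloop
endfacet
facet normal 0.240 0.302 -0.923
outer loop
vertex 0.524 3.099 -2.96
vertex 2.125 2.677 -2.682
vertex 1.072 2.148 -3.129
endloop
endfacet
facet normal -0.240 -0.302 0.923
outer loop
vertex 0.583 1.533 -1.246
vertex 1.088 3.012 -0.631
vertex 0.035 2.483 -1.078
endloop
endfacet
facet normal 0.494 -0.856 -0.152
outer loop
vertex 1.636 2.061 -0.8
vertex 0.583 1.533 -1.246
vertex 2.125 2.677 -2.682
endloop
endfacet
facet normal -0.239 -0.302 0.923
outer loop
vertex 1.636 2.061 -0.8
vertex 1.088 3.012 -0.631
vertex 0.583 1.533 -1.246
endloop
endfacet
facet normal -0.494 0.856 0.152
outer loop
vertex 0.035 2.483 -1.078
vertex 1.088 3.012 -0.631
vertex 0.524 3.099 -2.96
endloop
endfacet
facet normal 0.240 0.301 -0.923
outer loop
vertex 1.577 3.627 -2.514
vertex 2.125 2.677 -2.682
vertex 0.524 3.099 -2.96
endloop
endfacet
facet normal -0.494 0.856 0.152
outer loop
vertex 0.524 3.099 -2.96
vertex 1.088 3.012 -0.631
vertex 1.577 3.627 -2.514
endloop
endfacet
facet normal 0.836 0.419 0.354
outer loop
vertex 1.577 3.627 -2.514
vertex 1.636 2.061 -0.8
vertex 2.125 2.677 -2.682
endloop
endfacet
facet normal 0.836 0.419 0.354
outer loop
vertex 1.088 3.012 -0.631
vertex 1.636 2.061 -0.8
vertex 1.577 3.627 -2.514
endloop
endfacet

endsolid


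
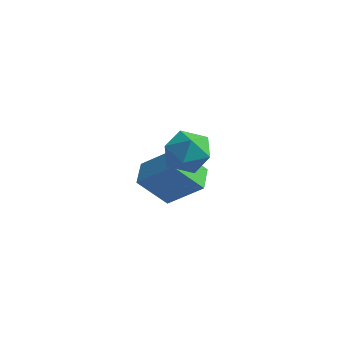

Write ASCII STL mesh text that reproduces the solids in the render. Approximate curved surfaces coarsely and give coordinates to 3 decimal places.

solid 
facet normal -0.278 -0.297 0.913
outer loop
vertex -0.32 -0.734 2.225
vertex -0.347 -1.832 1.86
vertex 0.628 -1.392 2.3
endloop
endfacet
facet normal 0.126 0.290 0.949
outer loop
vertex -0.32 -0.734 2.225
vertex 0.628 -1.392 2.3
vertex 0.713 -0.292 1.952
endloop
endfacet
facet normal -0.193 0.801 0.566
outer loop
vertex -0.32 -0.734 2.225
vertex 0.713 -0.292 1.952
vertex -0.209 -0.052 1.298
endloop
endfacet
facet normal -0.795 0.530 0.295
outer loop
vertex -0.32 -0.734 2.225
vertex -0.209 -0.052 1.298
vertex -0.865 -1.003 1.241
endloop
endfacet
facet normal -0.847 -0.149 0.510
outer loop
vertex -0.32 -0.734 2.225
vertex -0.865 -1.003 1.241
vertex -0.347 -1.832 1.86
endloop
endfacet
facet normal 0.754 0.145 0.641
outer loop
vertex 0.713 -0.292 1.952
vertex 0.628 -1.392 2.3
vertex 1.325 -1.117 1.419
endloop
endfacet
facet normal 0.100 -0.805 0.585
outer loop
vertex 0.628 -1.392 2.3
vertex -0.347 -1.832 1.86
vertex 0.669 -2.068 1.362
endloop
endfacet
facet normal -0.822 -0.565 -0.069
outer loop
vertex -0.347 -1.832 1.86
vertex -0.865 -1.003 1.241
vertex -0.253 -1.828 0.708
endloop
endfacet
facet normal -0.737 0.533 -0.416
outer loop
vertex -0.865 -1.003 1.241
vertex -0.209 -0.052 1.298
vertex -0.168 -0.728 0.36
endloop
endfacet
facet normal 0.237 0.971 0.023
outer loop
vertex -0.209 -0.052 1.298
vertex 0.713 -0.292 1.952
vertex 0.807 -0.288 0.8
endloop
endfacet
facet normal 0.795 -0.530 -0.295
outer loop
vertex 0.78 -1.386 0.435
vertex 1.325 -1.117 1.419
vertex 0.669 -2.068 1.362
endloop
endfacet
facet normal 0.193 -0.801 -0.566
outer loop
vertex 0.78 -1.386 0.435
vertex 0.669 -2.068 1.362
vertex -0.253 -1.828 0.708
endloop
endfacet
facet normal -0.126 -0.290 -0.949
outer loop
vertex 0.78 -1.386 0.435
vertex -0.253 -1.828 0.708
vertex -0.168 -0.728 0.36
endloop
endfacet
facet normal 0.278 0.297 -0.913
outer loop
vertex 0.78 -1.386 0.435
vertex -0.168 -0.728 0.36
vertex 0.807 -0.288 0.8
endloop
endfacet
facet normal 0.847 0.149 -0.510
outer loop
vertex 0.78 -1.386 0.435
vertex 0.807 -0.288 0.8
vertex 1.325 -1.117 1.419
endloop
endfacet
facet normal 0.737 -0.533 0.416
outer loop
vertex 0.669 -2.068 1.362
vertex 1.325 -1.117 1.419
vertex 0.628 -1.392 2.3
endloop
endfacet
facet normal -0.237 -0.971 -0.023
outer loop
vertex -0.253 -1.828 0.708
vertex 0.669 -2.068 1.362
vertex -0.347 -1.832 1.86
endloop
endfacet
facet normal -0.754 -0.145 -0.641
outer loop
vertex -0.168 -0.728 0.36
vertex -0.253 -1.828 0.708
vertex -0.865 -1.003 1.241
endloop
endfacet
facet normal -0.100 0.805 -0.585
outer loop
vertex 0.807 -0.288 0.8
vertex -0.168 -0.728 0.36
vertex -0.209 -0.052 1.298
endloop
endfacet
facet normal 0.822 0.565 0.069
outer loop
vertex 1.325 -1.117 1.419
vertex 0.807 -0.288 0.8
vertex 0.713 -0.292 1.952
endloop
endfacet
facet normal -0.758 -0.185 -0.625
outer loop
vertex -3.935 1.394 -3.24
vertex -4.518 2.607 -2.892
vertex -2.937 2.298 -4.719
endloop
endfacet
facet normal 0.420 -0.873 -0.250
outer loop
vertex -1.322 2.693 -3.388
vertex -3.935 1.394 -3.24
vertex -2.937 2.298 -4.719
endloop
endfacet
facet normal -0.758 -0.185 -0.625
outer loop
vertex -2.937 2.298 -4.719
vertex -4.518 2.607 -2.892
vertex -3.52 3.511 -4.371
endloop
endfacet
facet normal 0.499 0.452 -0.739
outer loop
vertex -3.52 3.511 -4.371
vertex -1.322 2.693 -3.388
vertex -2.937 2.298 -4.719
endloop
endfacet
facet normal -0.499 -0.452 0.739
outer loop
vertex -3.935 1.394 -3.24
vertex -2.903 3.002 -1.561
vertex -4.518 2.607 -2.892
endloop
endfacet
facet normal 0.420 -0.873 -0.250
outer loop
vertex -2.32 1.789 -1.909
vertex -3.935 1.394 -3.24
vertex -1.322 2.693 -3.388
endloop
endfacet
facet normal -0.499 -0.452 0.739
outer loop
vertex -2.32 1.789 -1.909
vertex -2.903 3.002 -1.561
vertex -3.935 1.394 -3.24
endloop
endfacet
facet normal -0.420 0.873 0.250
outer loop
vertex -4.518 2.607 -2.892
vertex -2.903 3.002 -1.561
vertex -3.52 3.511 -4.371
endloop
endfacet
facet normal 0.499 0.452 -0.739
outer loop
vertex -1.905 3.906 -3.04
vertex -1.322 2.693 -3.388
vertex -3.52 3.511 -4.371
endloop
endfacet
facet normal -0.420 0.873 0.250
outer loop
vertex -3.52 3.511 -4.371
vertex -2.903 3.002 -1.561
vertex -1.905 3.906 -3.04
endloop
endfacet
facet normal 0.758 0.185 0.625
outer loop
vertex -1.905 3.906 -3.04
vertex -2.32 1.789 -1.909
vertex -1.322 2.693 -3.388
endloop
endfacet
facet normal 0.758 0.185 0.625
outer loop
vertex -2.903 3.002 -1.561
vertex -2.32 1.789 -1.909
vertex -1.905 3.906 -3.04
endloop
endfacet

endsolid
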